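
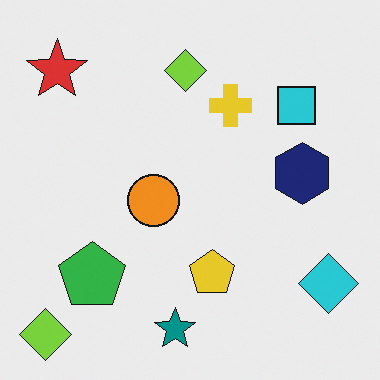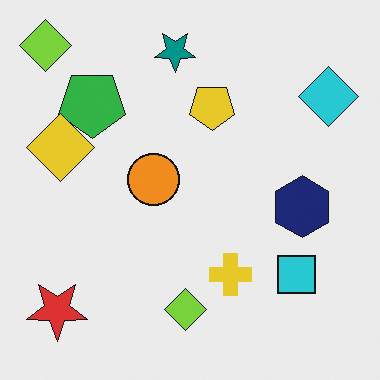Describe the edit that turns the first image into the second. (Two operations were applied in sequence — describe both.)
The image was flipped vertically (top ↔ bottom), then overlaid with an additional yellow diamond.

The teal star is in the bottom of the first image and the top of the second — shapes on opposite sides of the horizontal midline have swapped in a mirror flip. A yellow diamond appears in the second image that is absent from the first.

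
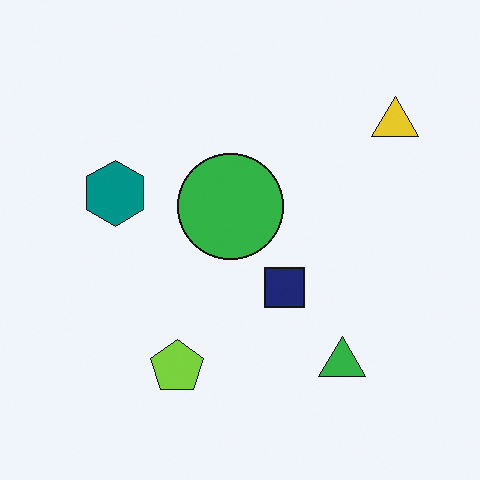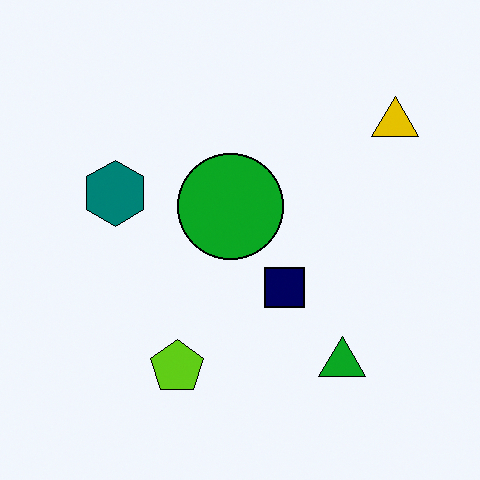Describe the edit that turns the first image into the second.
The second image is the first given slightly increased contrast.

Tones are pushed away from mid-grey across the whole image — a global contrast change.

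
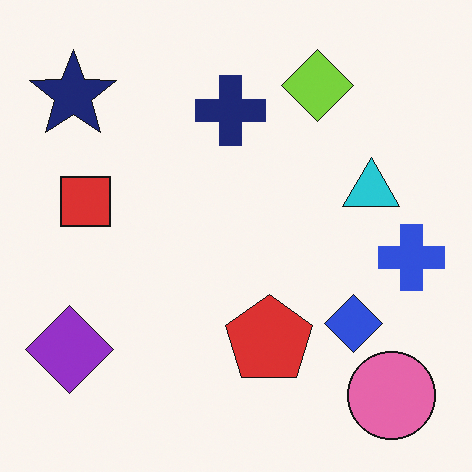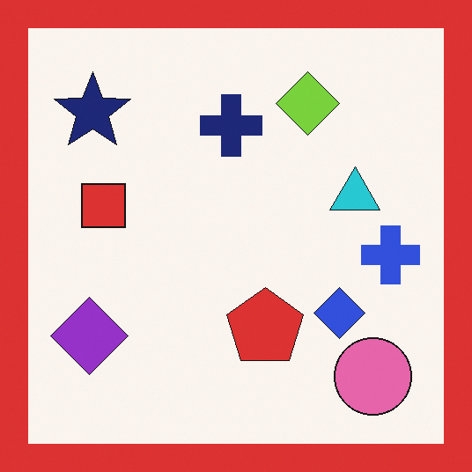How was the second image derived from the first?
The transformation is: framed with a red border.

A solid red frame runs around the edge of the second image, with the content slightly shrunk inside it.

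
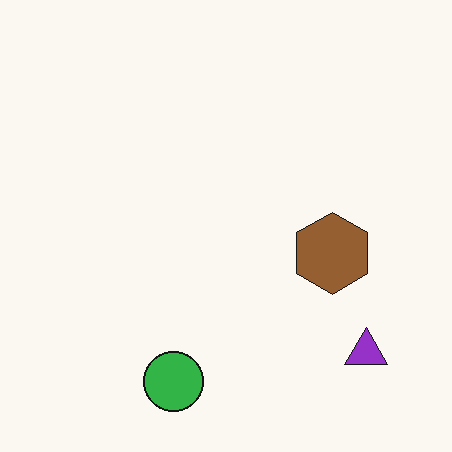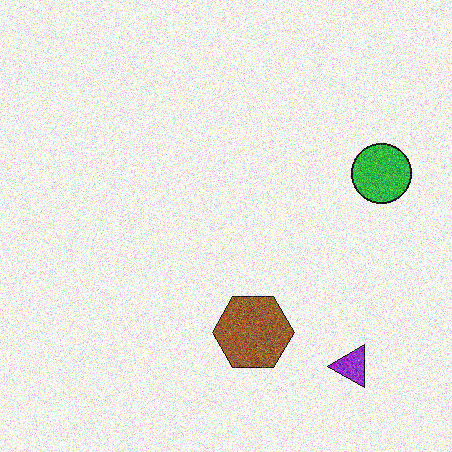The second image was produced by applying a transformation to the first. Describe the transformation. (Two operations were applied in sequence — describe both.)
The image was transposed (reflected across the top-left ↔ bottom-right diagonal), then degraded with a thick layer of grain.

Shapes have swapped their row and column positions — what was in the top-right is now in the bottom-left — a diagonal reflection. Random speckle covers the whole image, including the flat background.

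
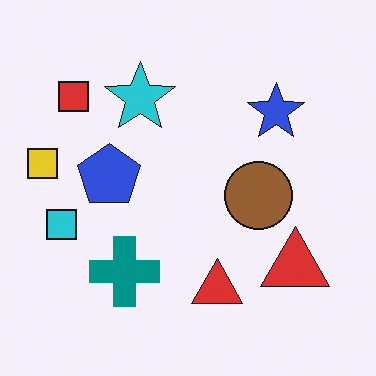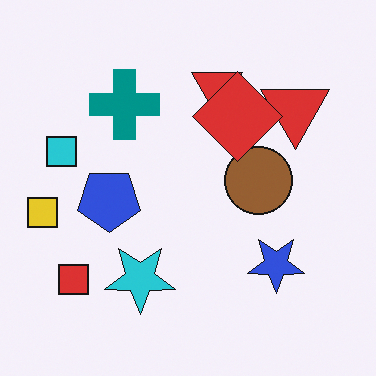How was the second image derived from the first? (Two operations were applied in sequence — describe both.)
It was flipped vertically (top ↔ bottom), then overlaid with an additional red diamond.

The red square is in the top-left of the first image and the bottom-left of the second — shapes on opposite sides of the horizontal midline have swapped in a mirror flip. A red diamond appears in the second image that is absent from the first.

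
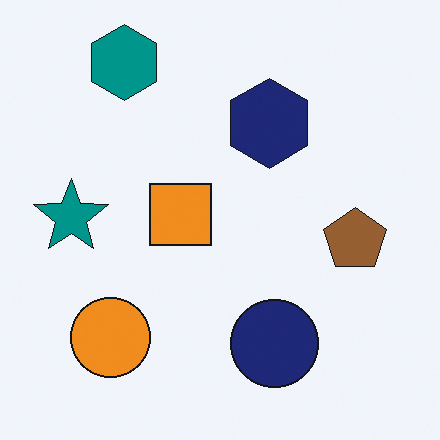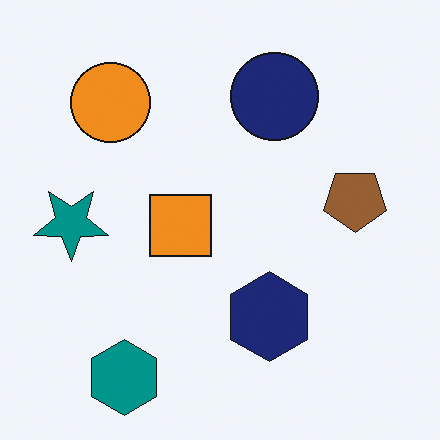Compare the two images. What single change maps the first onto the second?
This is the original image flipped vertically (top ↔ bottom).

The teal hexagon is in the top-left of the first image and the bottom-left of the second — shapes on opposite sides of the horizontal midline have swapped in a mirror flip.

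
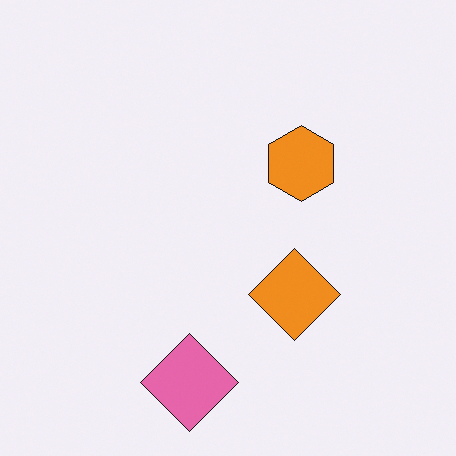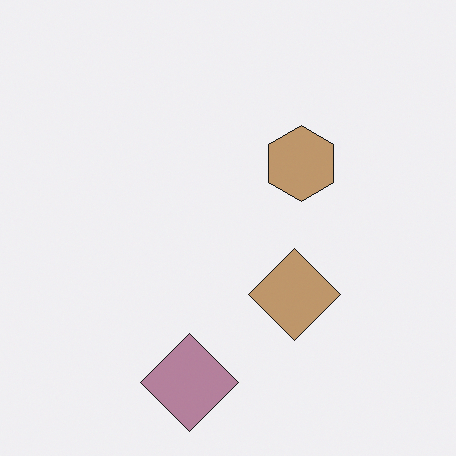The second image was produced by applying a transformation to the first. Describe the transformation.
It was heavily desaturated.

All colors are more muted and greyish — a global saturation change.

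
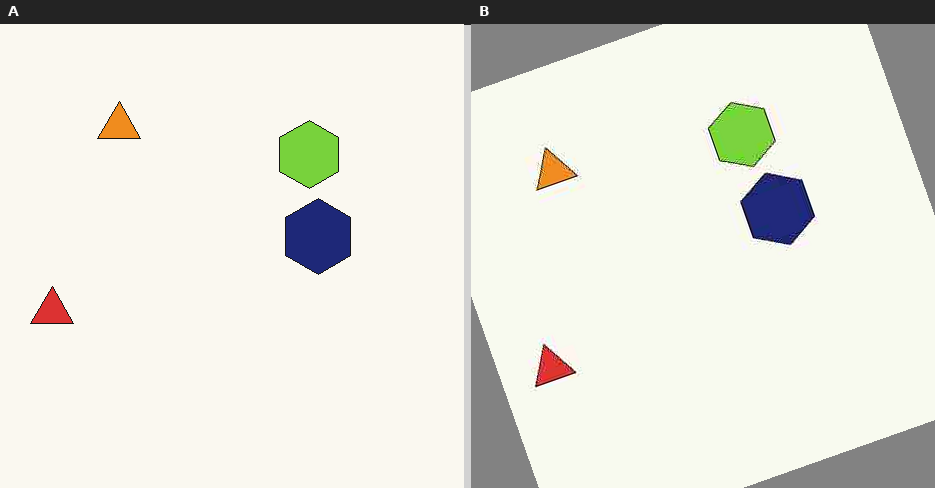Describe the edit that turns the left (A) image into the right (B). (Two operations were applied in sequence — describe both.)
The image was degraded with heavy JPEG compression, then rotated counter-clockwise by a clearly visible amount.

Blocky 8×8 compression artifacts appear around shape edges and the flat background shows ringing — characteristic JPEG degradation. Every shape is tilted by the same angle and the image corners show triangular fill wedges — a whole-image rotation by a non-right angle.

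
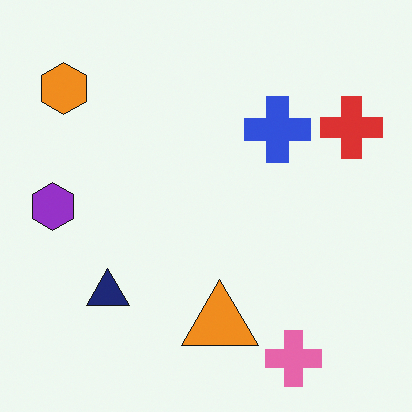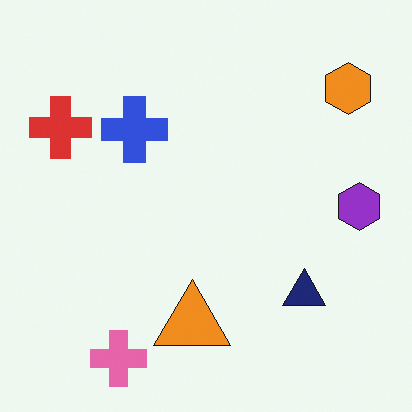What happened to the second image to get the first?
This is the original image flipped horizontally (left ↔ right).

The purple hexagon is in the right of the second image and the left of the first — shapes on opposite sides of the vertical midline have swapped in a mirror flip.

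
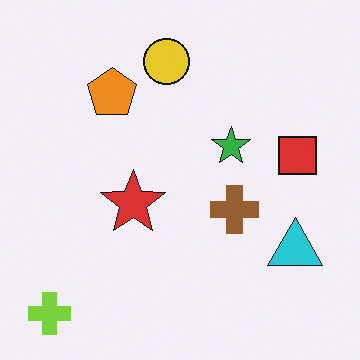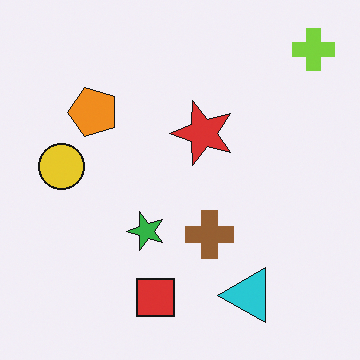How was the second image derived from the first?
This is the original image transposed (reflected across the top-left ↔ bottom-right diagonal).

Shapes have swapped their row and column positions — what was in the top-right is now in the bottom-left — a diagonal reflection.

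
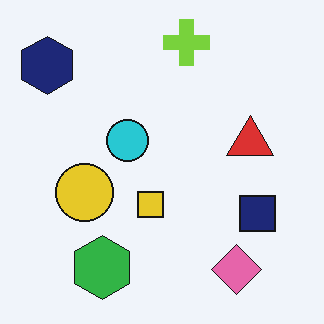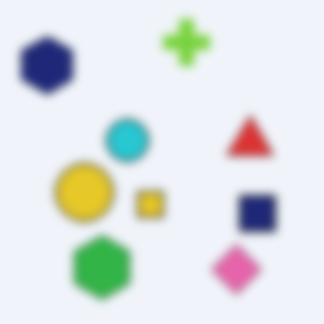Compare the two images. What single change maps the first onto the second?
The image was noticeably gaussian-blurred.

Shape edges and outlines are uniformly softened across the whole image.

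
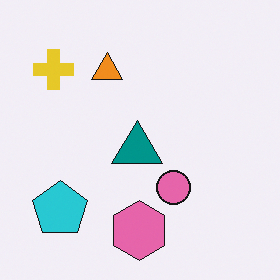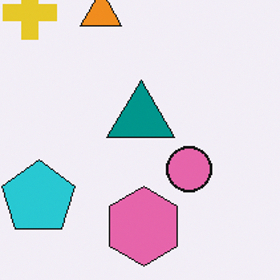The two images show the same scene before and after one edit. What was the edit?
This is the original image cropped slightly and scaled back up.

The visible shapes are larger and the field of view is narrower; shapes near the original edges may be partly or wholly outside the frame — a crop-and-rescale.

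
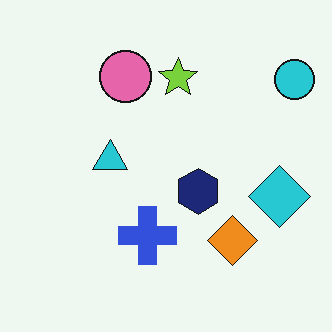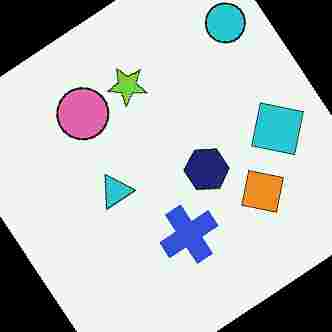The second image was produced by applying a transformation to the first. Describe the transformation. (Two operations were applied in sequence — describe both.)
It was rotated counter-clockwise by a large amount — several tens of degrees, then heavily JPEG-compressed with obvious blocking artifacts.

Every shape is tilted by the same angle and the image corners show triangular fill wedges — a whole-image rotation by a non-right angle. Blocky 8×8 compression artifacts appear around shape edges and the flat background shows ringing — characteristic JPEG degradation.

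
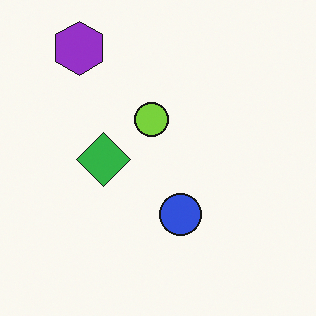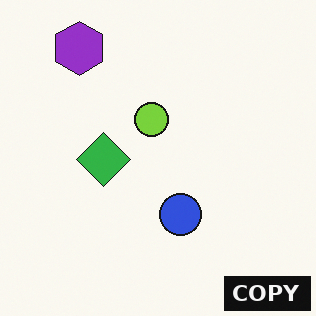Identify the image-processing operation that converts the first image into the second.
The transformation is: watermarked with the text "COPY" in the lower-right corner.

A dark label reading "COPY" appears in the lower-right corner.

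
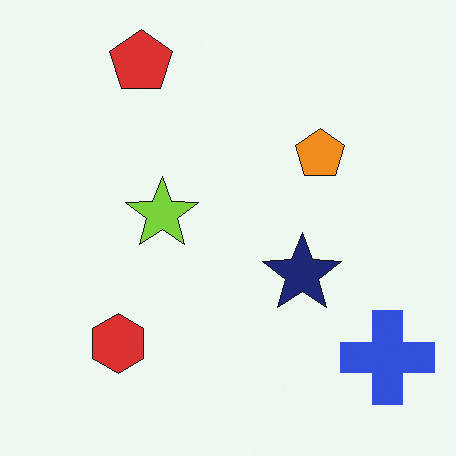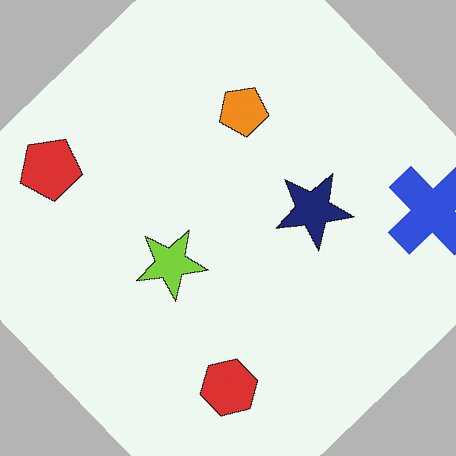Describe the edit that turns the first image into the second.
The second image is the first rotated counter-clockwise by a large amount — several tens of degrees.

Every shape is tilted by the same angle and the image corners show triangular fill wedges — a whole-image rotation by a non-right angle.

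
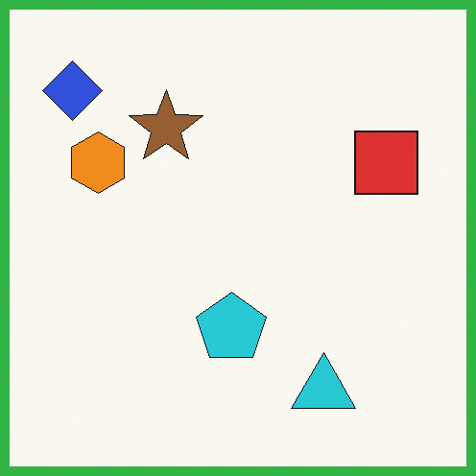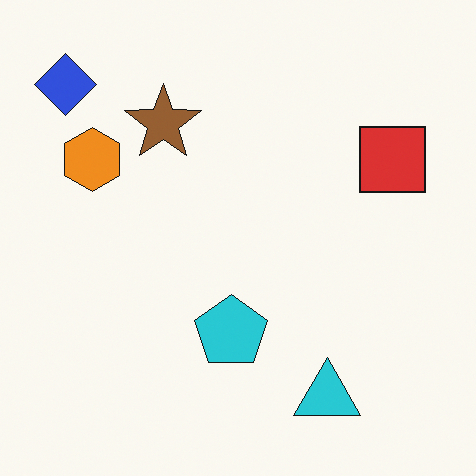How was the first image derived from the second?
The transformation is: framed with a green border.

A solid green frame runs around the edge of the first image, with the content slightly shrunk inside it.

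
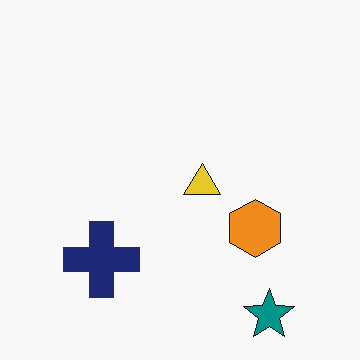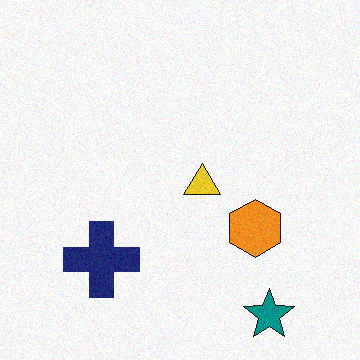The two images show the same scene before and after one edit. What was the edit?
This is the original image degraded with a light layer of grain.

Random speckle covers the whole image, including the flat background.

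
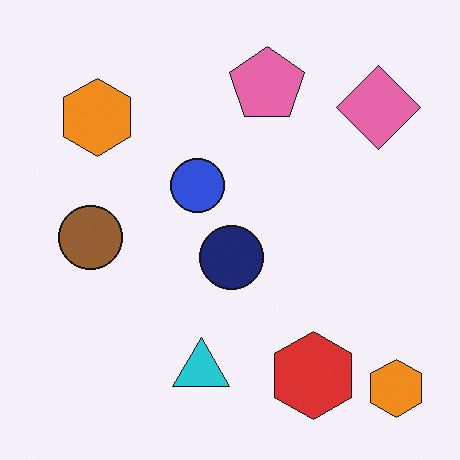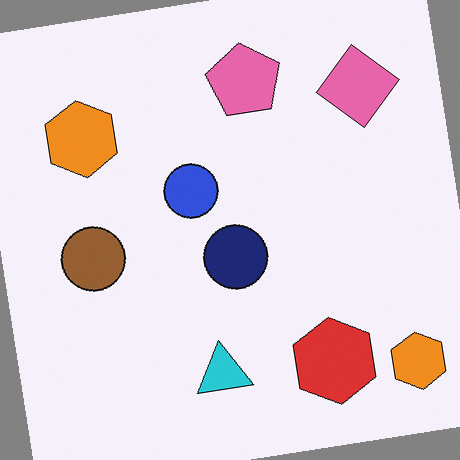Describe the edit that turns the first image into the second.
It was rotated counter-clockwise by a few degrees.

Every shape is tilted by the same angle and the image corners show triangular fill wedges — a whole-image rotation by a non-right angle.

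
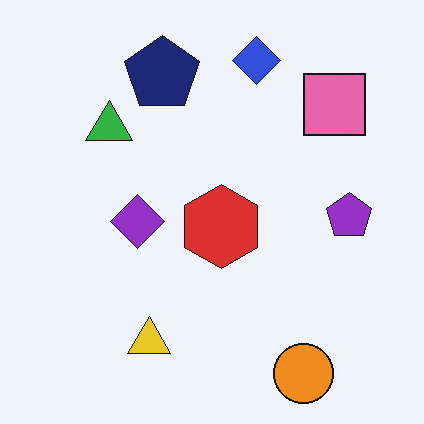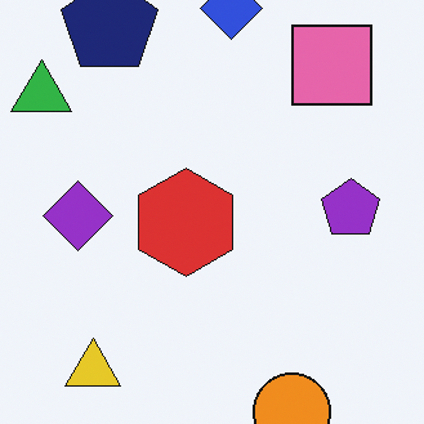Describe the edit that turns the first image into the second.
The second image is the first cropped to a modestly smaller region and rescaled.

The visible shapes are larger and the field of view is narrower; shapes near the original edges may be partly or wholly outside the frame — a crop-and-rescale.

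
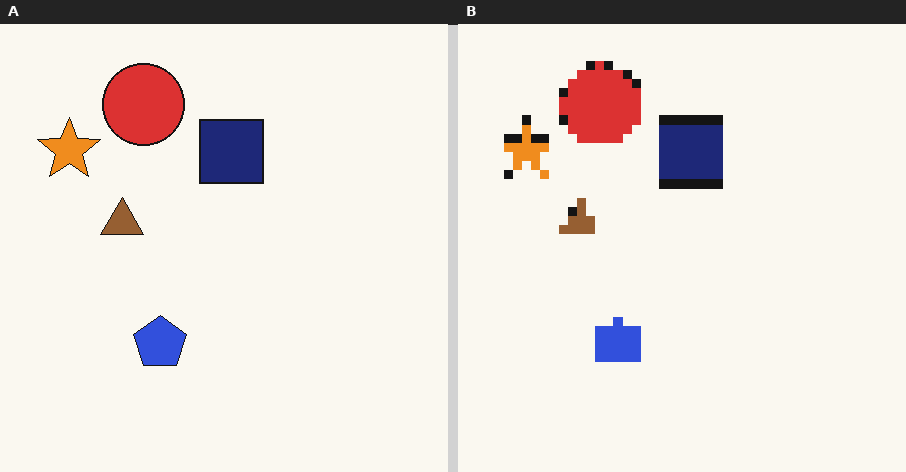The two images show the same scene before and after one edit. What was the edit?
The right (B) image is the left (A) coarsely pixelated.

Shapes are reduced to large square blocks; fine edges and outlines are lost — a downscale-then-upscale (mosaic) effect.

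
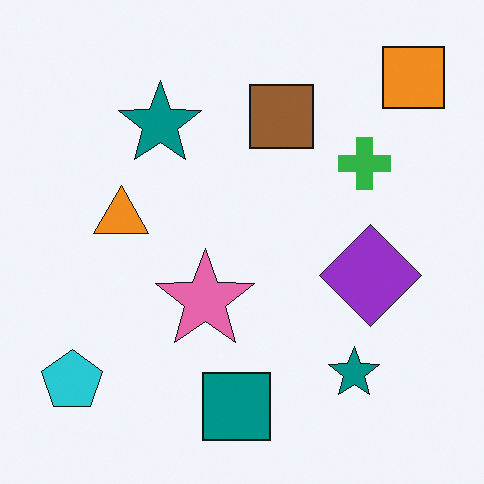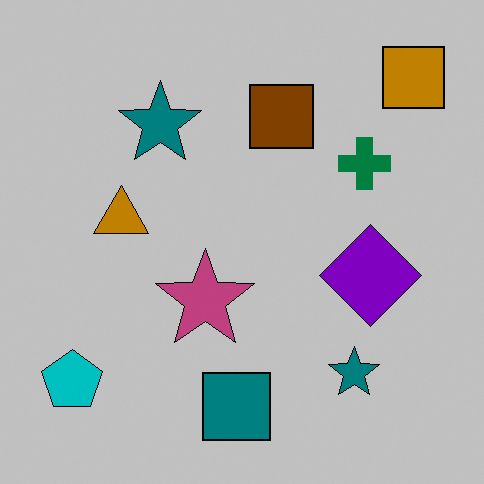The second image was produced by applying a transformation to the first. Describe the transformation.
The transformation is: aggressively posterized.

Each flat color has snapped to a coarser quantized level — most visibly, the near-white background has dropped to a flat grey.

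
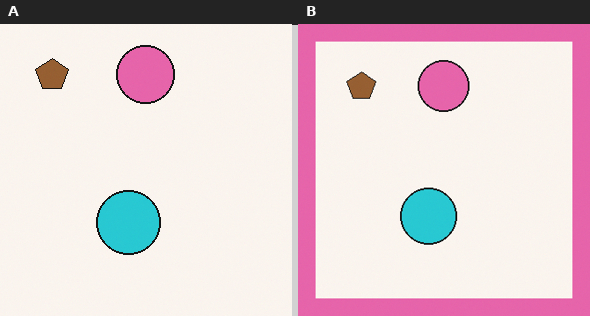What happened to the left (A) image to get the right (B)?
Framed with a pink border.

A solid pink frame runs around the edge of the right (B) image, with the content slightly shrunk inside it.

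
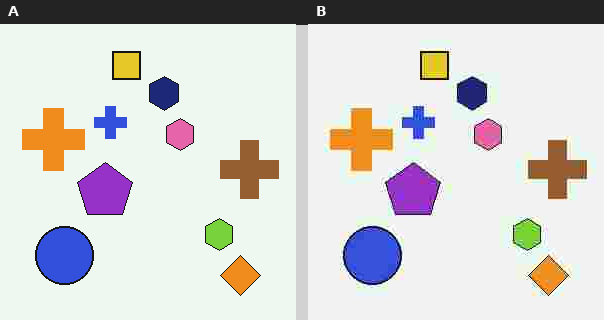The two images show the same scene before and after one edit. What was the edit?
The right (B) image is the left (A) heavily JPEG-compressed with obvious blocking artifacts.

Blocky 8×8 compression artifacts appear around shape edges and the flat background shows ringing — characteristic JPEG degradation.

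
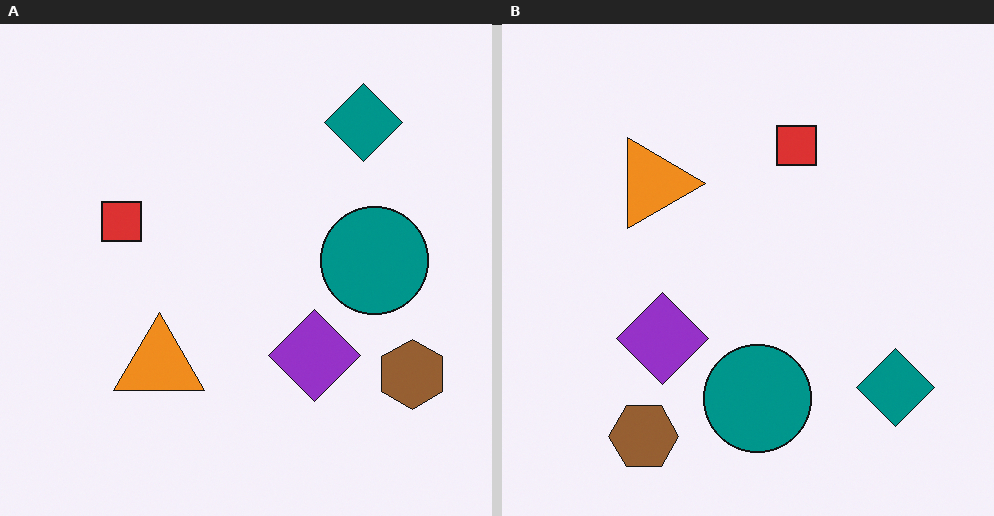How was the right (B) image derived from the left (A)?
It was rotated 90° clockwise.

The brown hexagon sits in the bottom-right of the left (A) image and the bottom-left of the right (B) — consistent with a whole-image 90° clockwise rotation.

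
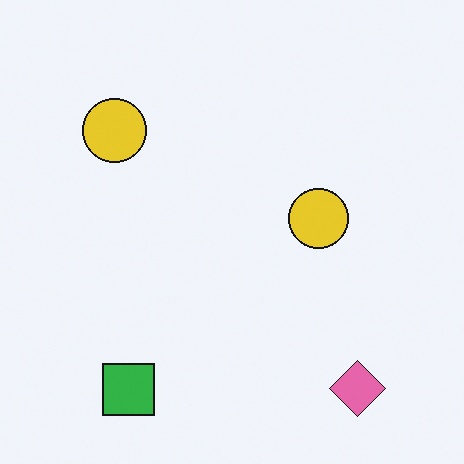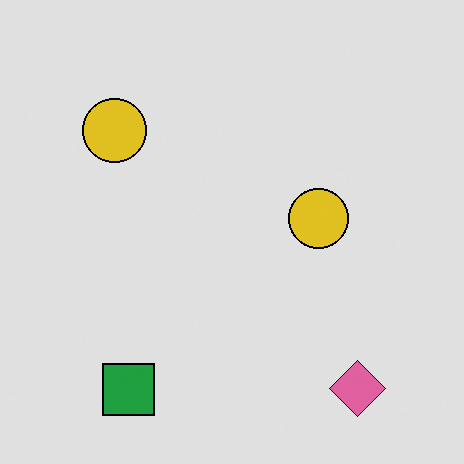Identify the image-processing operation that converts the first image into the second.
Posterized to a reduced palette.

Each flat color has snapped to a coarser quantized level — most visibly, the near-white background has dropped to a flat grey.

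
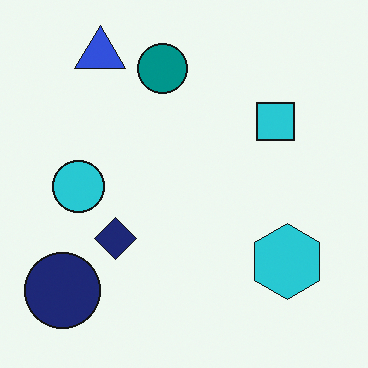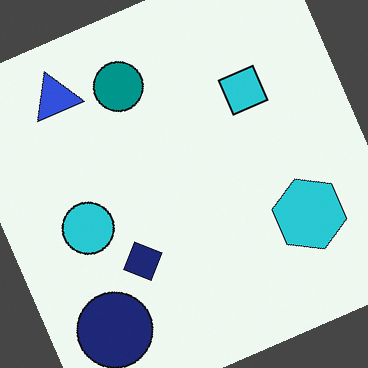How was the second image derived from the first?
It was rotated counter-clockwise by a clearly visible amount.

Every shape is tilted by the same angle and the image corners show triangular fill wedges — a whole-image rotation by a non-right angle.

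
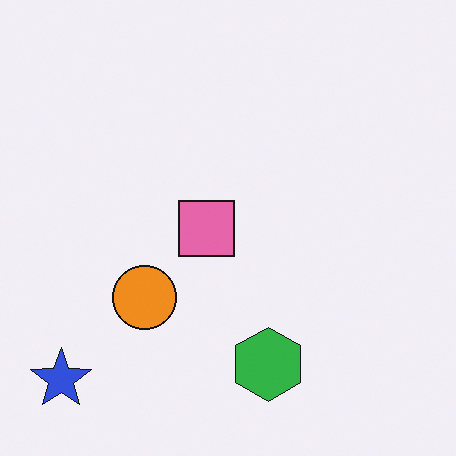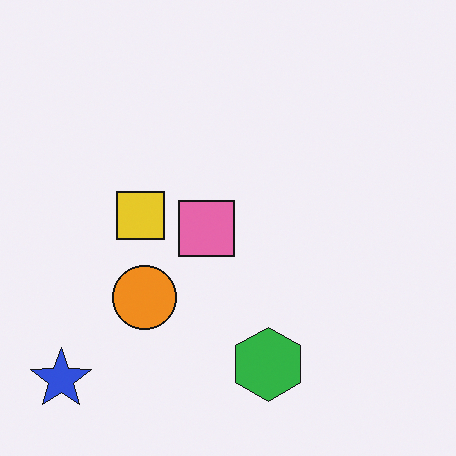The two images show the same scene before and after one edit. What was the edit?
Overlaid with an additional yellow square.

A yellow square appears in the second image that is absent from the first.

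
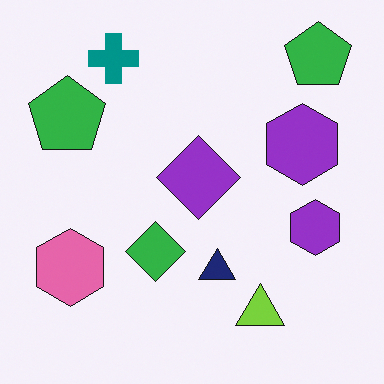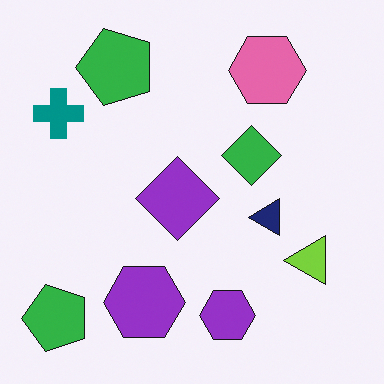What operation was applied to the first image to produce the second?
Transposed (reflected across the top-left ↔ bottom-right diagonal).

Shapes have swapped their row and column positions — what was in the top-right is now in the bottom-left — a diagonal reflection.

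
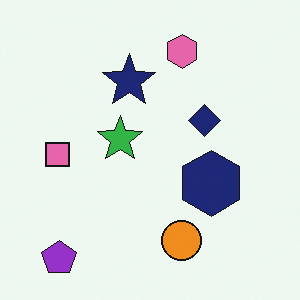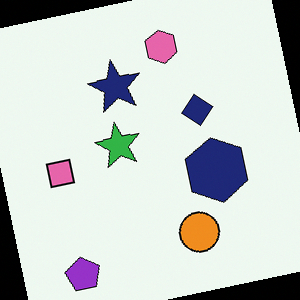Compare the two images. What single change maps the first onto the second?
It was rotated counter-clockwise by a small amount.

Every shape is tilted by the same angle and the image corners show triangular fill wedges — a whole-image rotation by a non-right angle.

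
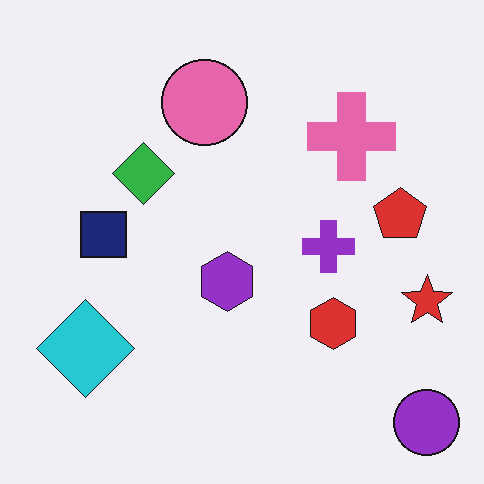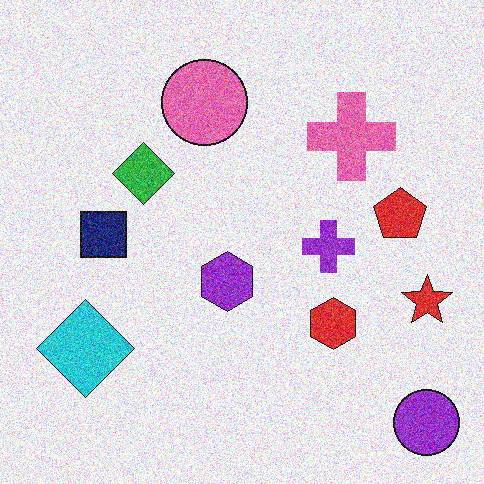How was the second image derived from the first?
The second image is the first degraded with a thick layer of grain.

Random speckle covers the whole image, including the flat background.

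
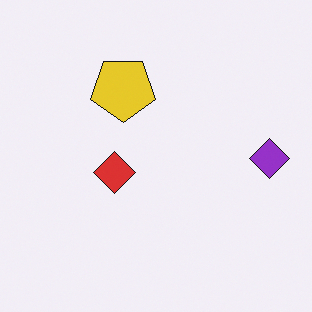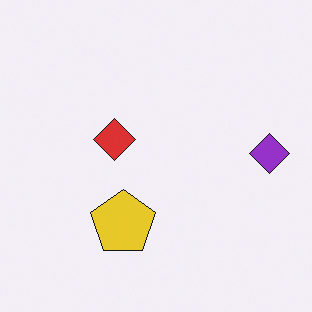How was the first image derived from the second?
The first image is the second flipped vertically (top ↔ bottom).

The yellow pentagon is in the bottom of the second image and the top of the first — shapes on opposite sides of the horizontal midline have swapped in a mirror flip.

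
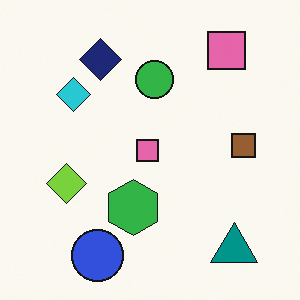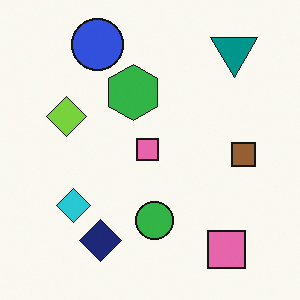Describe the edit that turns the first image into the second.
Flipped vertically (top ↔ bottom).

The blue circle is in the bottom-left of the first image and the top-left of the second — shapes on opposite sides of the horizontal midline have swapped in a mirror flip.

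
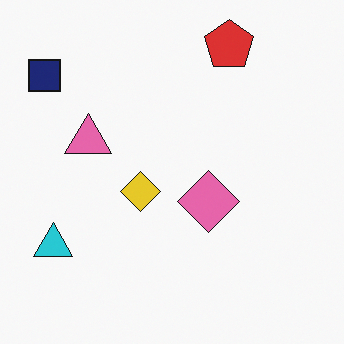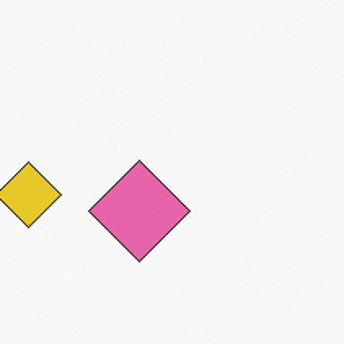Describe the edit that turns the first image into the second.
The transformation is: cropped tightly and scaled back up.

The visible shapes are larger and the field of view is narrower; shapes near the original edges may be partly or wholly outside the frame — a crop-and-rescale.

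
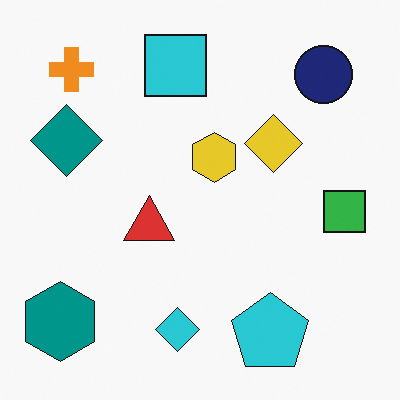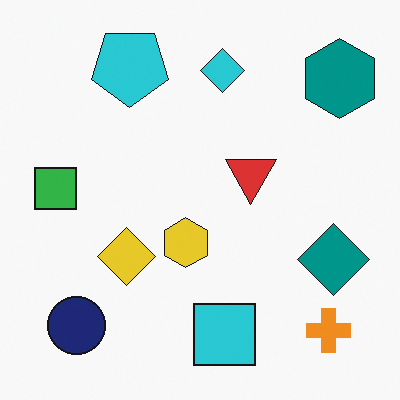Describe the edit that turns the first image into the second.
The image was rotated 180°.

The teal hexagon sits in the bottom-left of the first image and the top-right of the second — consistent with a whole-image 180° rotation.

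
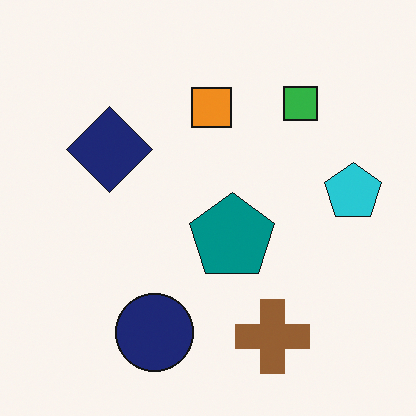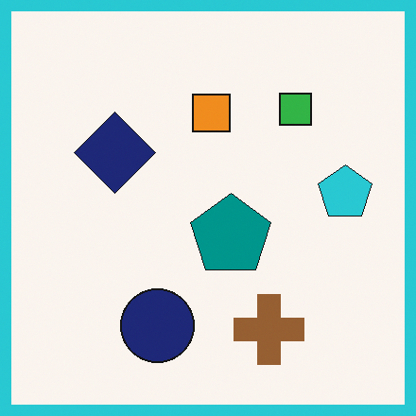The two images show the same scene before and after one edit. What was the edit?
The image was framed with a cyan border.

A solid cyan frame runs around the edge of the second image, with the content slightly shrunk inside it.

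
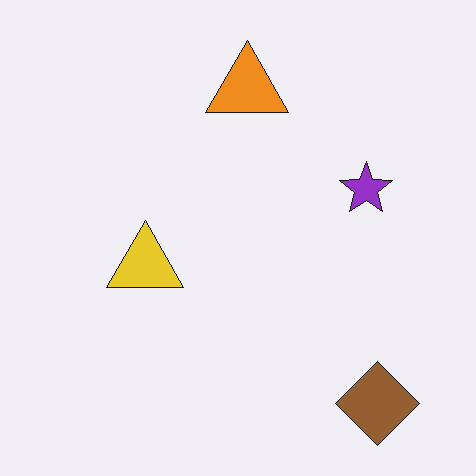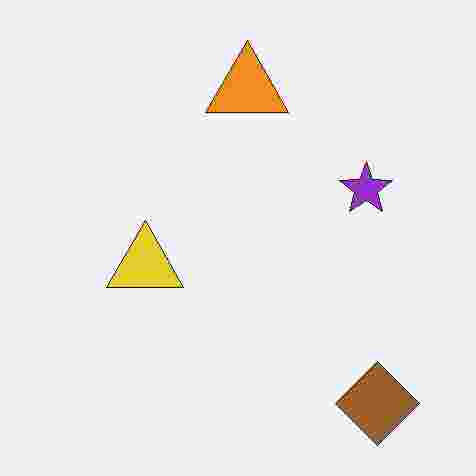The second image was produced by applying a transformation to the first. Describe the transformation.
The second image is the first degraded with heavy JPEG compression.

Blocky 8×8 compression artifacts appear around shape edges and the flat background shows ringing — characteristic JPEG degradation.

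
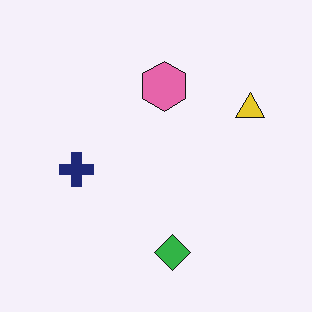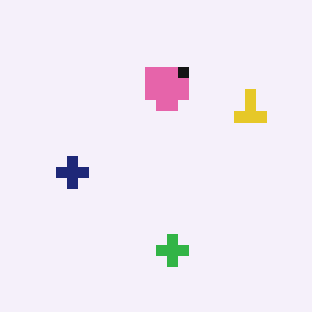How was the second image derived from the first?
The transformation is: heavily pixelated into large blocks.

Shapes are reduced to large square blocks; fine edges and outlines are lost — a downscale-then-upscale (mosaic) effect.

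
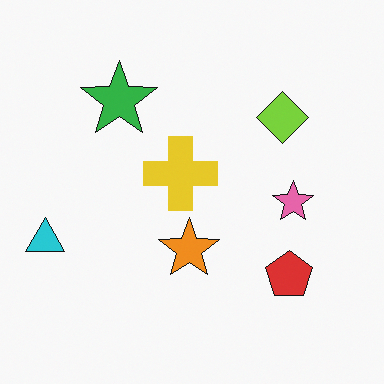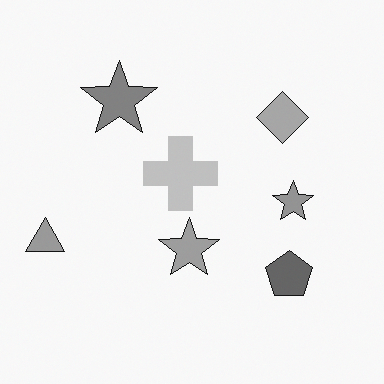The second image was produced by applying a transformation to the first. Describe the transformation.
The transformation is: converted to grayscale.

All color is removed — every shape is now a shade of grey.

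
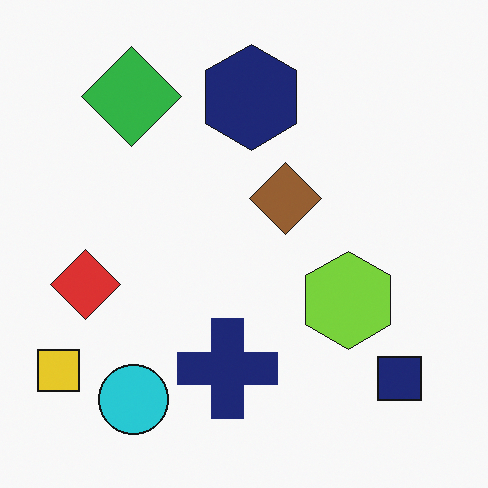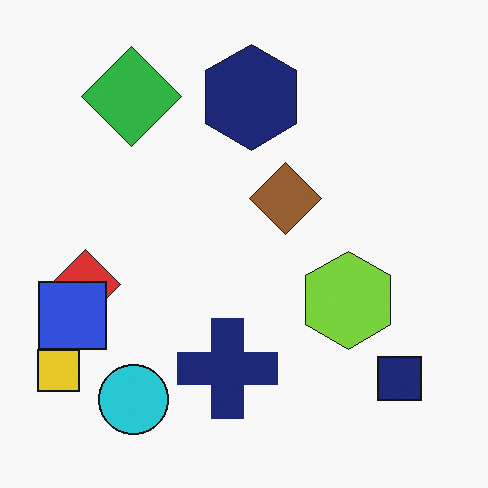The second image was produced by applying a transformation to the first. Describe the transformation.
This is the original image overlaid with an additional blue square.

A blue square appears in the second image that is absent from the first.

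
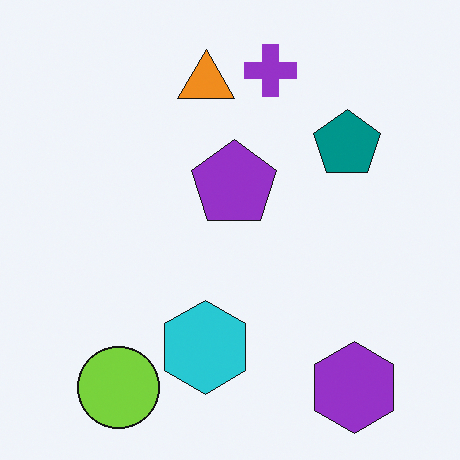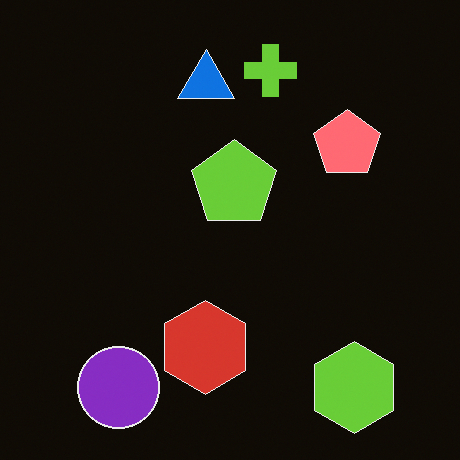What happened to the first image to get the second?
It was color-inverted (negative).

The light background has become dark and every shape's color is its complement — a photographic negative.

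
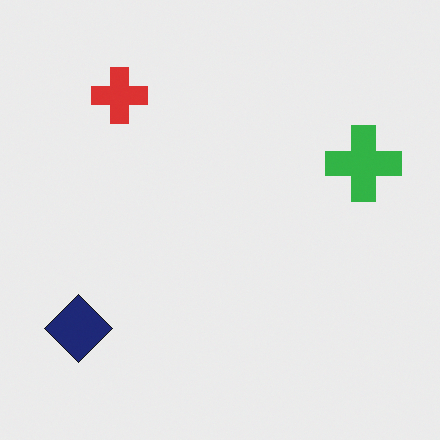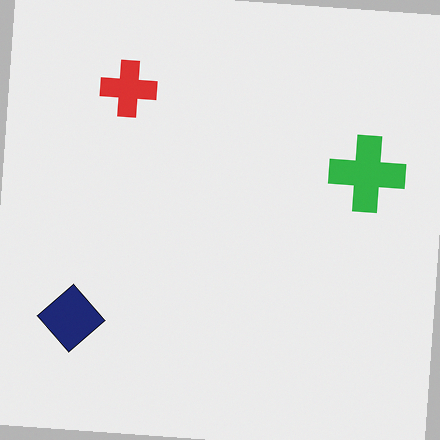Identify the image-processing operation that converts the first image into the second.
Rotated clockwise by a small amount.

Every shape is tilted by the same angle and the image corners show triangular fill wedges — a whole-image rotation by a non-right angle.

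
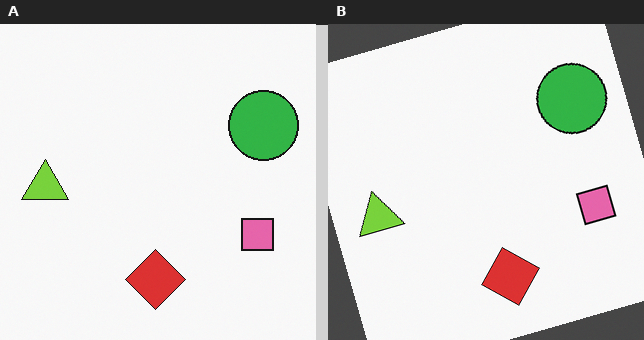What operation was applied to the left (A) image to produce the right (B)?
This is the original image rotated counter-clockwise by a clearly visible amount.

Every shape is tilted by the same angle and the image corners show triangular fill wedges — a whole-image rotation by a non-right angle.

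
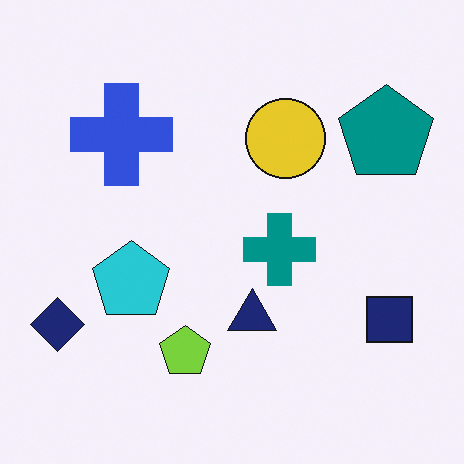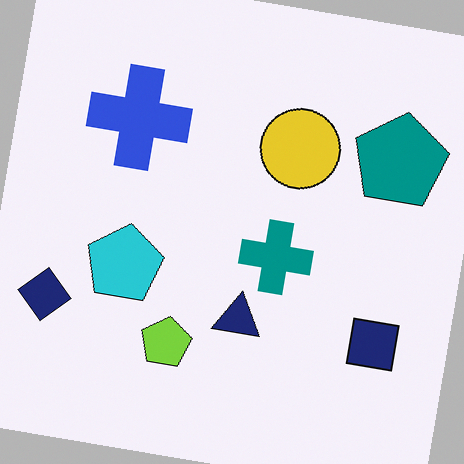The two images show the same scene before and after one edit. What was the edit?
The second image is the first rotated clockwise by a few degrees.

Every shape is tilted by the same angle and the image corners show triangular fill wedges — a whole-image rotation by a non-right angle.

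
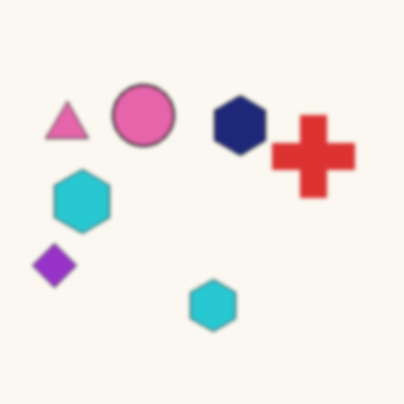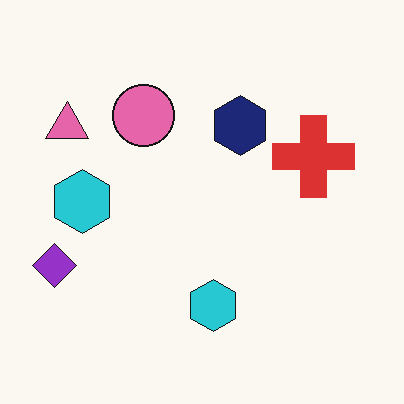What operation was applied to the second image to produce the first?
The transformation is: slightly softened.

Shape edges and outlines are uniformly softened across the whole image.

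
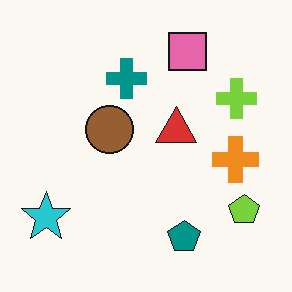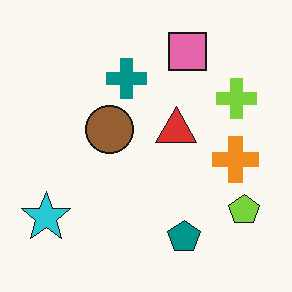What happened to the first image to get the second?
The transformation is: JPEG-compressed with visible artifacts.

Blocky 8×8 compression artifacts appear around shape edges and the flat background shows ringing — characteristic JPEG degradation.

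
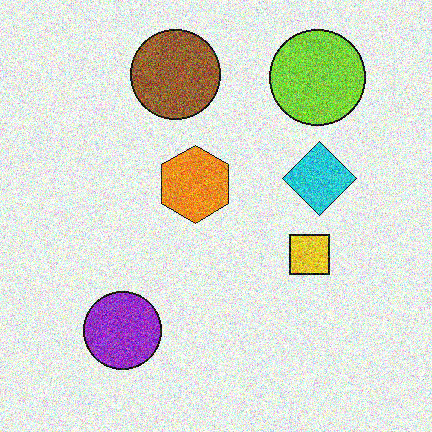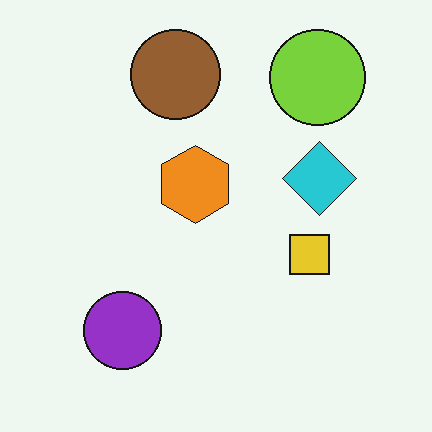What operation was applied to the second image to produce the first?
This is the original image degraded with a thick layer of grain.

Random speckle covers the whole image, including the flat background.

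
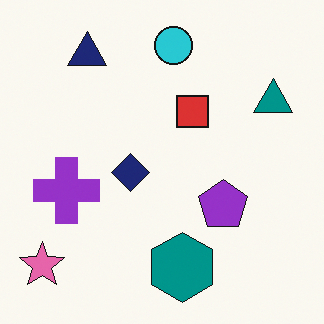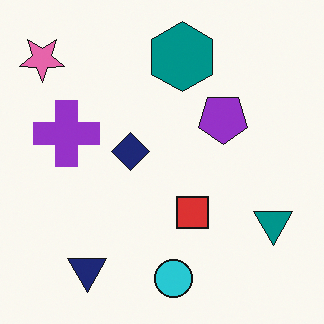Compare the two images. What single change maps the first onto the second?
Flipped vertically (top ↔ bottom).

The cyan circle is in the top of the first image and the bottom of the second — shapes on opposite sides of the horizontal midline have swapped in a mirror flip.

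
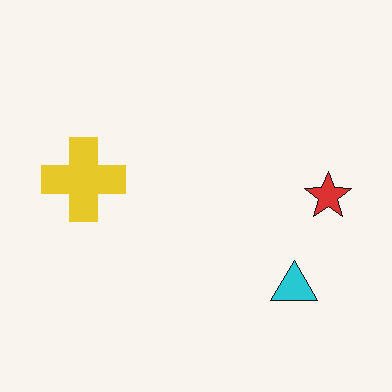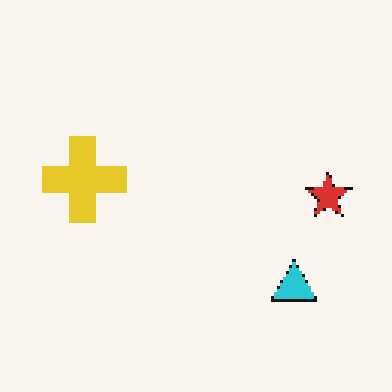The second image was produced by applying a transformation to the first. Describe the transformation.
This is the original image mildly pixelated.

Shapes are reduced to large square blocks; fine edges and outlines are lost — a downscale-then-upscale (mosaic) effect.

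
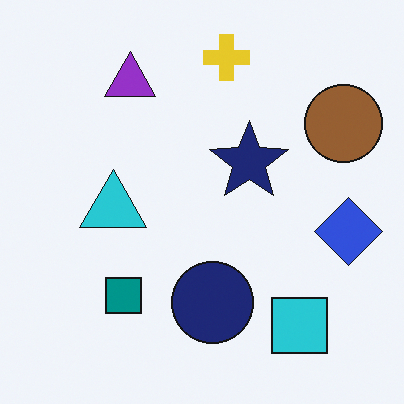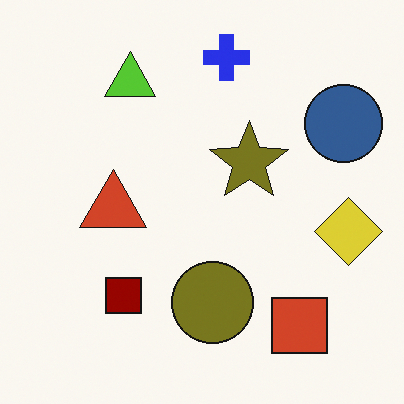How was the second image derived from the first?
The transformation is: hue-shifted by a large amount.

Every shape's color has rotated by the same amount around the hue wheel — a uniform hue shift.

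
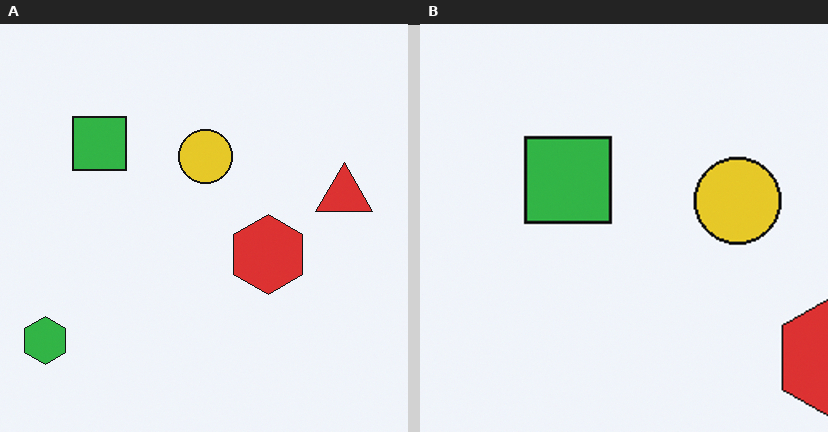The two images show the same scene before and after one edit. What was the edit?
The transformation is: cropped slightly and scaled back up.

The visible shapes are larger and the field of view is narrower; shapes near the original edges may be partly or wholly outside the frame — a crop-and-rescale.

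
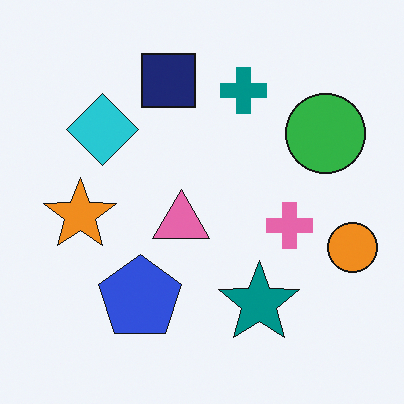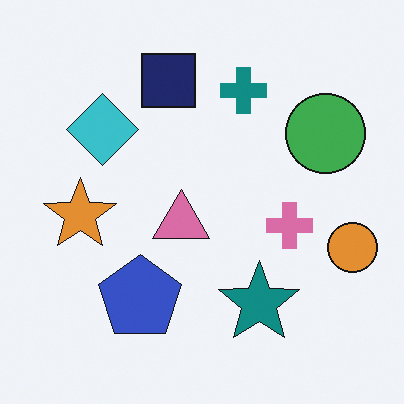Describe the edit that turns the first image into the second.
This is the original image slightly desaturated.

All colors are more muted and greyish — a global saturation change.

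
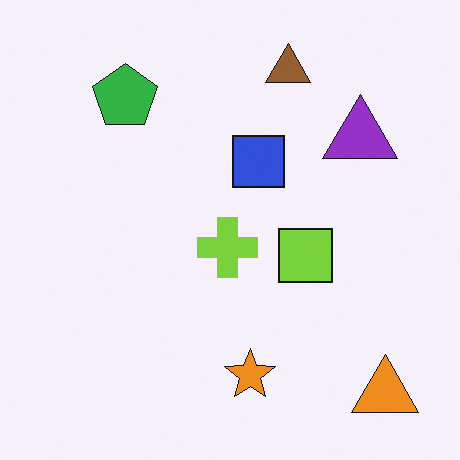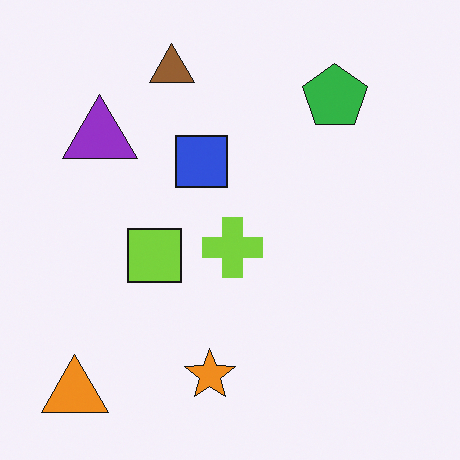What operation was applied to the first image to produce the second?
The image was flipped horizontally (left ↔ right).

The orange triangle is in the bottom-right of the first image and the bottom-left of the second — shapes on opposite sides of the vertical midline have swapped in a mirror flip.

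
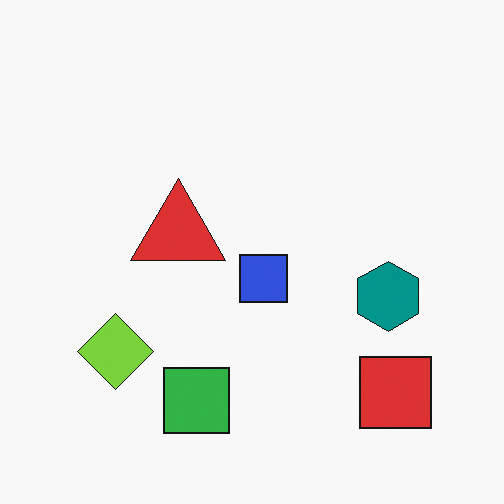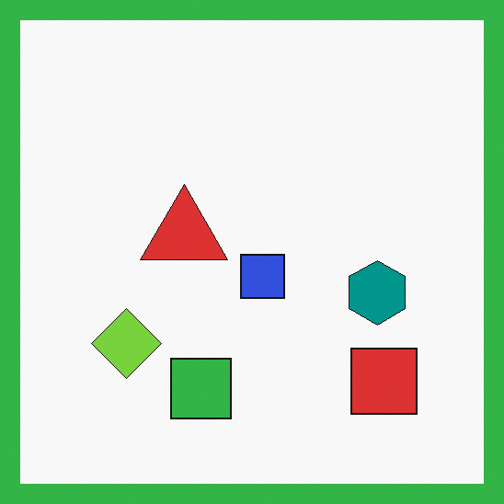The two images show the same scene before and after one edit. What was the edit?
It was framed with a green border.

A solid green frame runs around the edge of the second image, with the content slightly shrunk inside it.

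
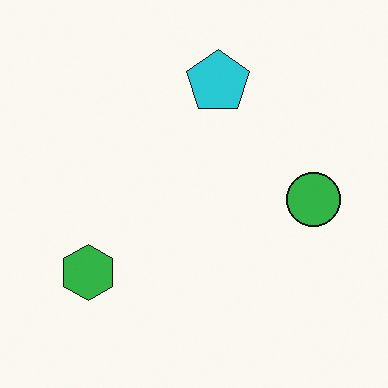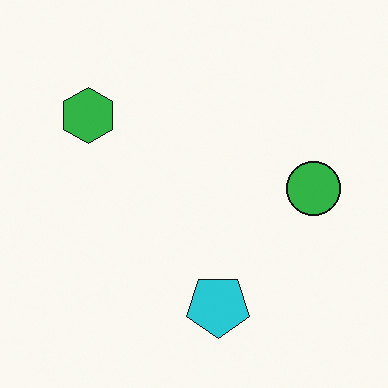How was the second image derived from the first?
Flipped vertically (top ↔ bottom).

The cyan pentagon is in the top of the first image and the bottom of the second — shapes on opposite sides of the horizontal midline have swapped in a mirror flip.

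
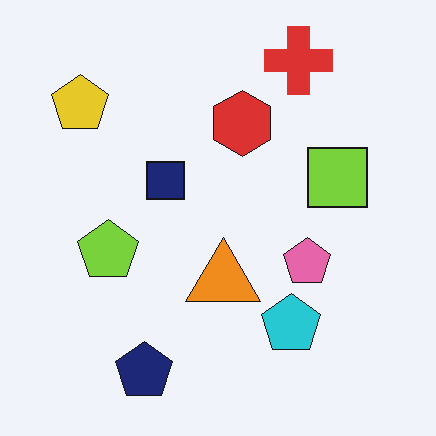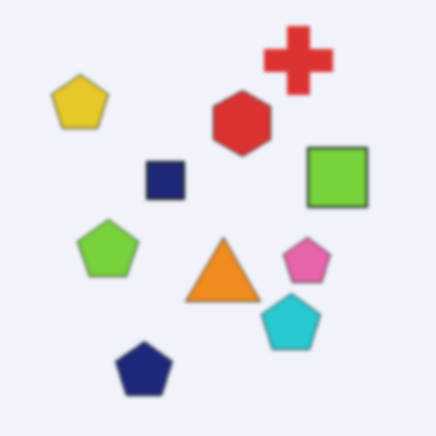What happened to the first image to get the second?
This is the original image lightly blurred.

Shape edges and outlines are uniformly softened across the whole image.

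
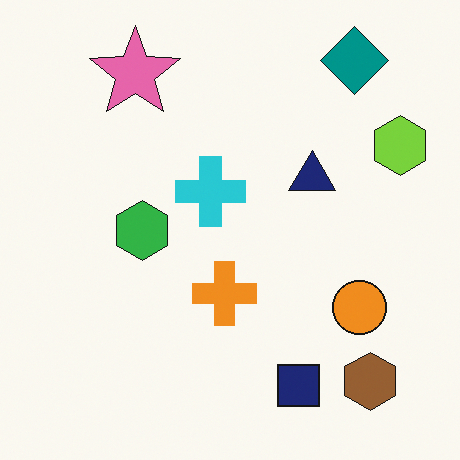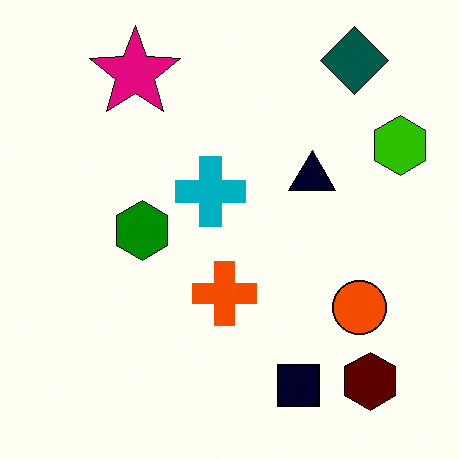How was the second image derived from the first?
The image was given much higher contrast.

Tones are pushed away from mid-grey across the whole image — a global contrast change.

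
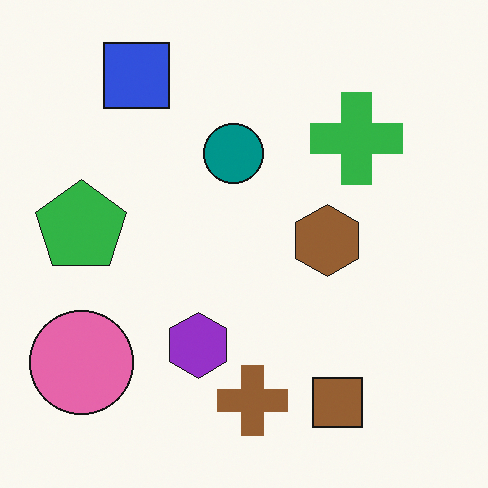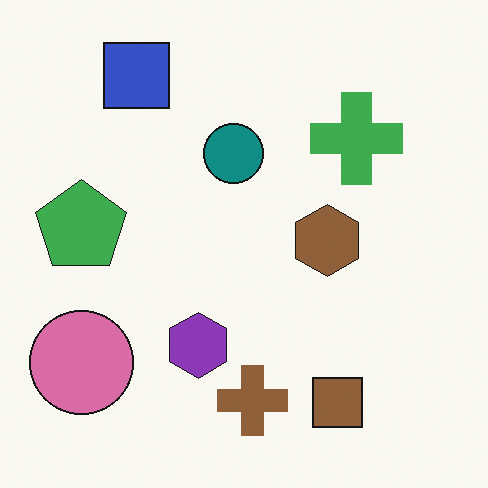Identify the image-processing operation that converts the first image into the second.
The second image is the first slightly desaturated.

All colors are more muted and greyish — a global saturation change.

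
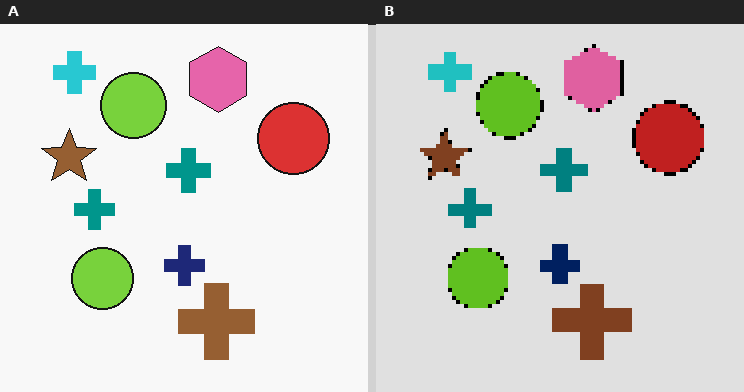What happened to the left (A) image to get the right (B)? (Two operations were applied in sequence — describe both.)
This is the original image posterized to a reduced palette, then lightly pixelated (a mild mosaic effect).

Each flat color has snapped to a coarser quantized level — most visibly, the near-white background has dropped to a flat grey. Shapes are reduced to large square blocks; fine edges and outlines are lost — a downscale-then-upscale (mosaic) effect.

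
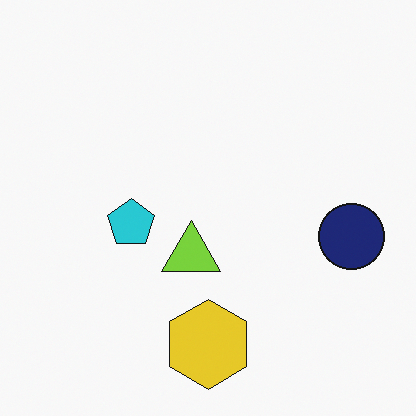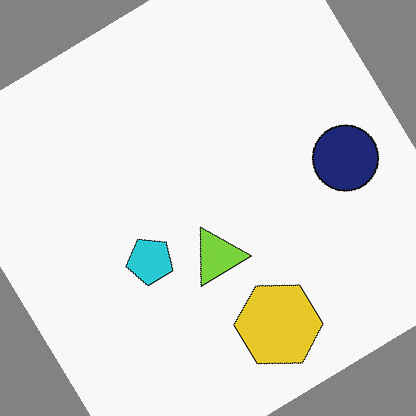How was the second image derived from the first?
The second image is the first rotated counter-clockwise by a large amount — several tens of degrees.

Every shape is tilted by the same angle and the image corners show triangular fill wedges — a whole-image rotation by a non-right angle.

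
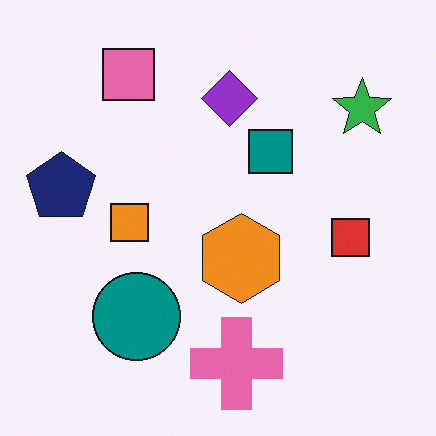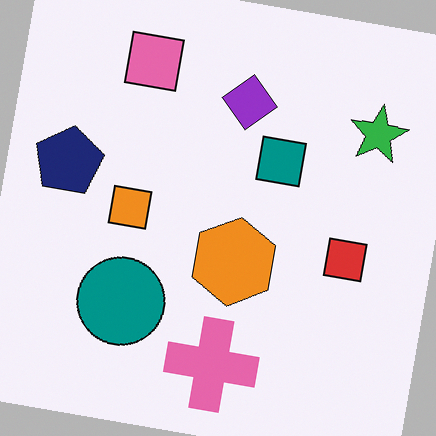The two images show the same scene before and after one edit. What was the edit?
The image was rotated clockwise by a small amount.

Every shape is tilted by the same angle and the image corners show triangular fill wedges — a whole-image rotation by a non-right angle.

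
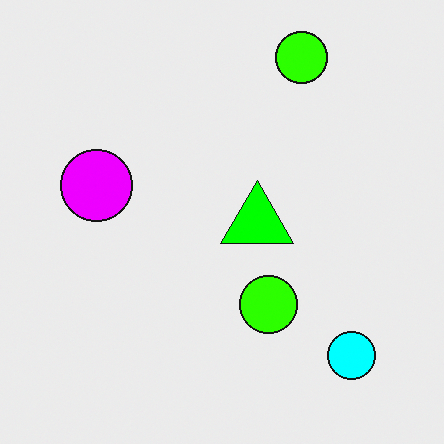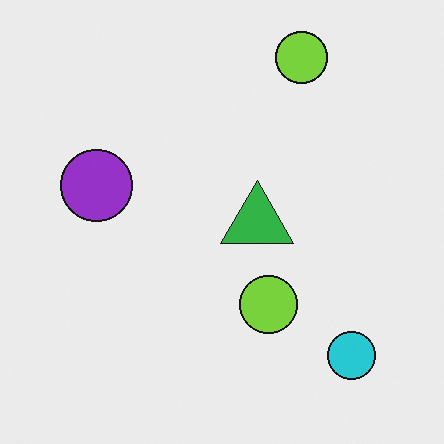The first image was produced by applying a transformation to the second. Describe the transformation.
Heavily oversaturated.

All colors are more vivid — a global saturation change.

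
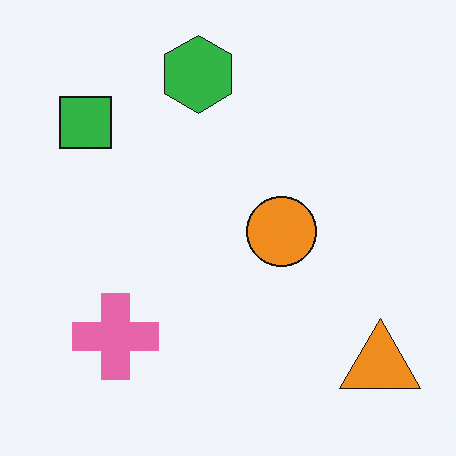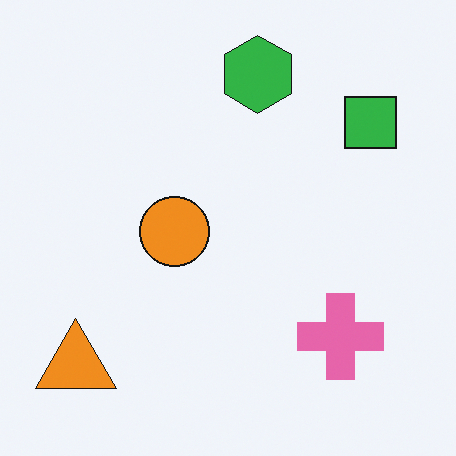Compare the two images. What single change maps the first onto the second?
Flipped horizontally (left ↔ right).

The orange triangle is in the bottom-right of the first image and the bottom-left of the second — shapes on opposite sides of the vertical midline have swapped in a mirror flip.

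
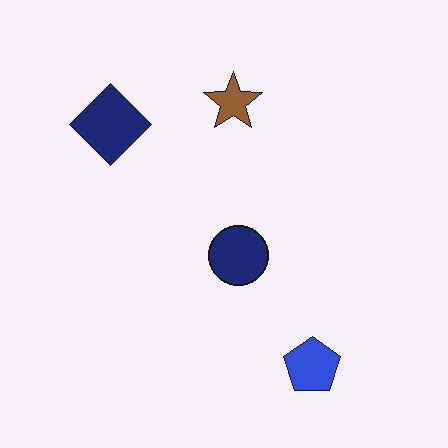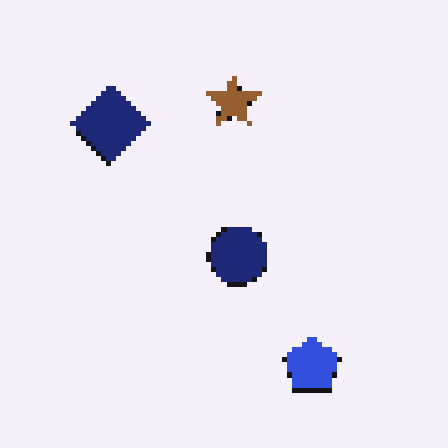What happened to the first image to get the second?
Lightly pixelated (a mild mosaic effect).

Shapes are reduced to large square blocks; fine edges and outlines are lost — a downscale-then-upscale (mosaic) effect.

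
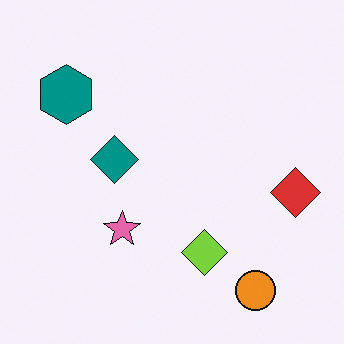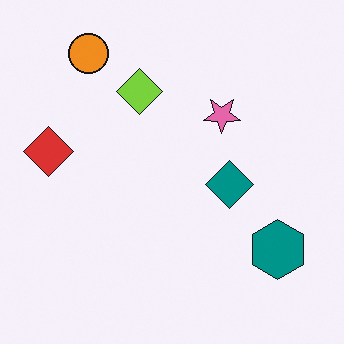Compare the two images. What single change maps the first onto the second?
Rotated 180°.

The orange circle sits in the bottom-right of the first image and the top-left of the second — consistent with a whole-image 180° rotation.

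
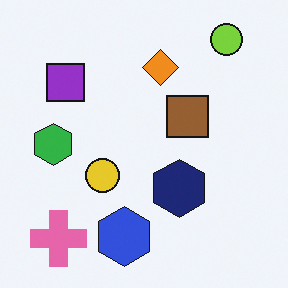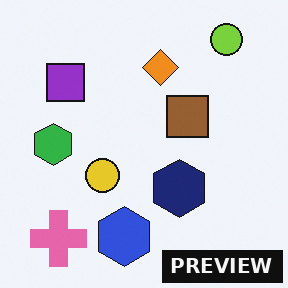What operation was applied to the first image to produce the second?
The transformation is: watermarked with the text "PREVIEW" in the lower-right corner.

A dark label reading "PREVIEW" appears in the lower-right corner.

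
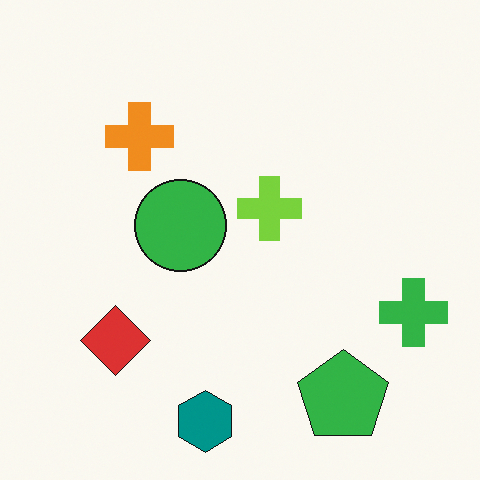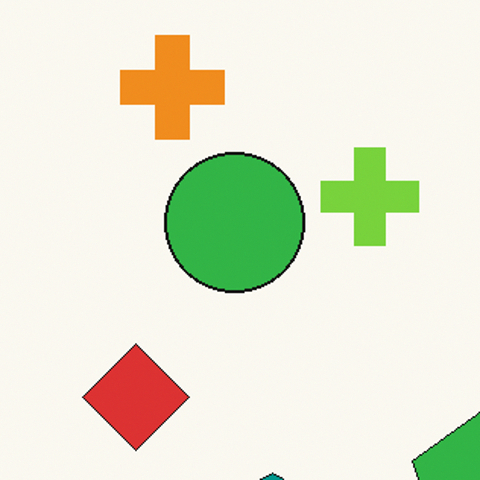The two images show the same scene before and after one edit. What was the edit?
The image was cropped slightly and scaled back up.

The visible shapes are larger and the field of view is narrower; shapes near the original edges may be partly or wholly outside the frame — a crop-and-rescale.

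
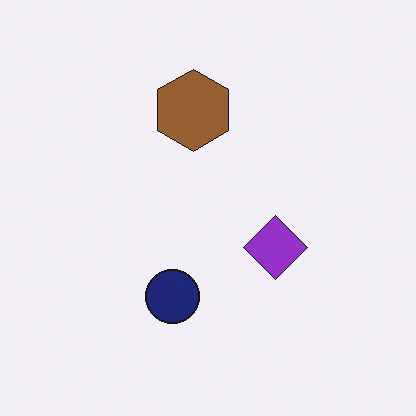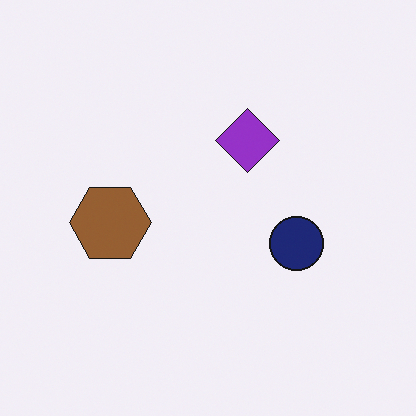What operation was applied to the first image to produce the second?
This is the original image rotated 90° counter-clockwise.

The brown hexagon sits in the top of the first image and the left of the second — consistent with a whole-image 90° counter-clockwise rotation.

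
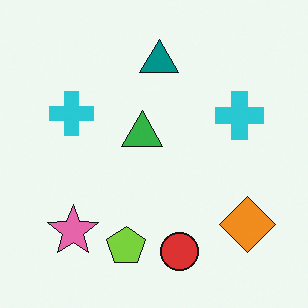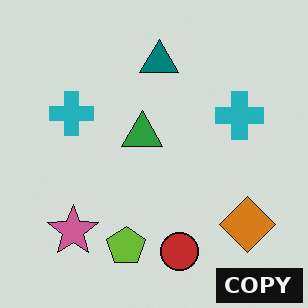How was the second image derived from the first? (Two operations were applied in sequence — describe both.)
Darkened a little, then watermarked with the text "COPY" in the lower-right corner.

Every pixel — background and shapes alike — is uniformly darkened. A dark label reading "COPY" appears in the lower-right corner.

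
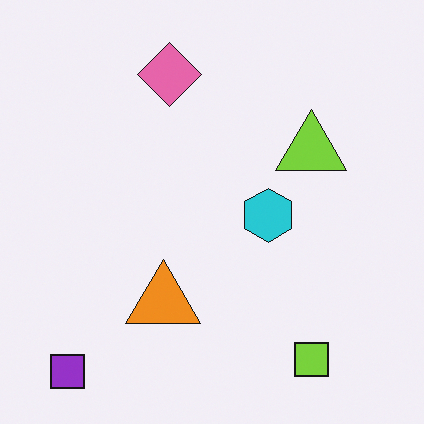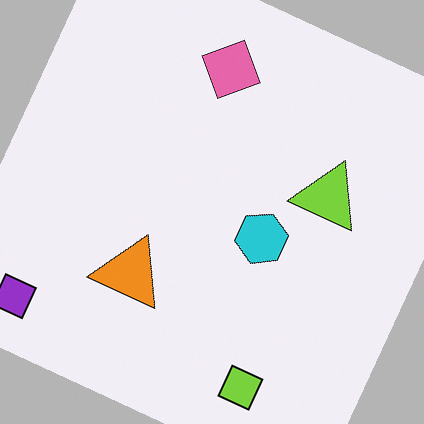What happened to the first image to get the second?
The image was rotated clockwise by a clearly visible amount.

Every shape is tilted by the same angle and the image corners show triangular fill wedges — a whole-image rotation by a non-right angle.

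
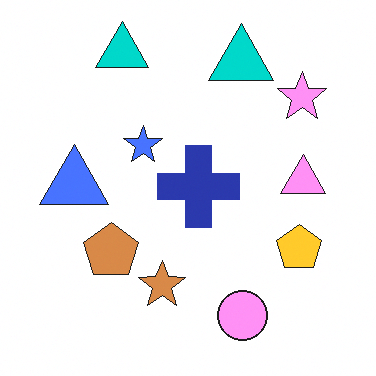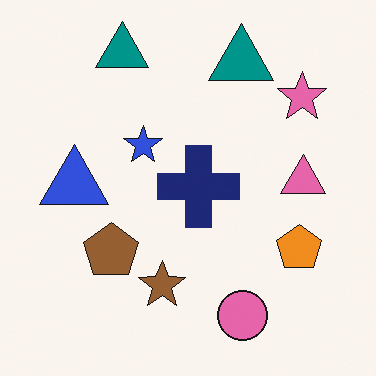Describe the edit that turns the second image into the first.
The first image is the second noticeably brightened.

Every pixel — background and shapes alike — is uniformly brightened.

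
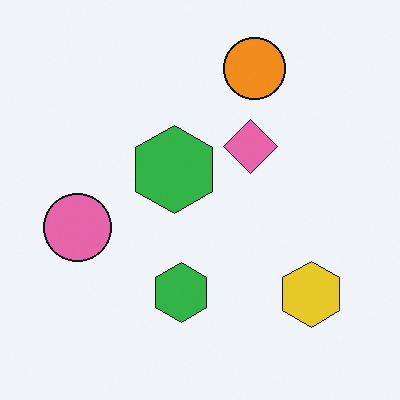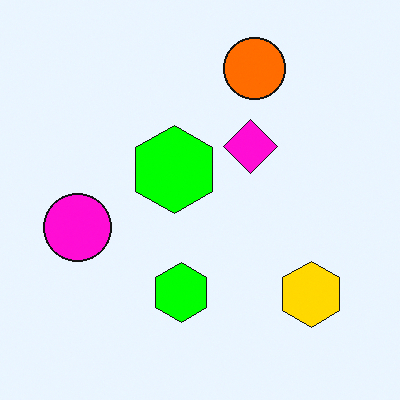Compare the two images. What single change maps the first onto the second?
Made much more vivid (saturation change).

All colors are more vivid — a global saturation change.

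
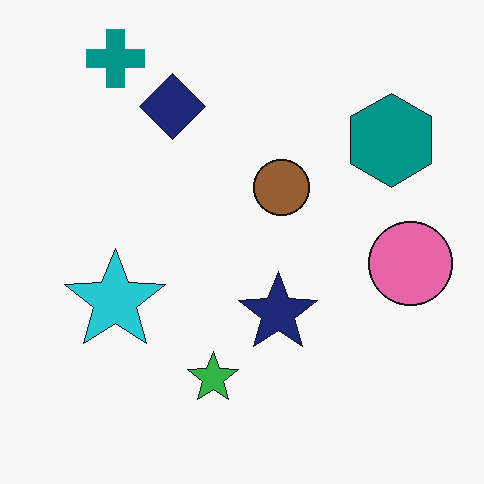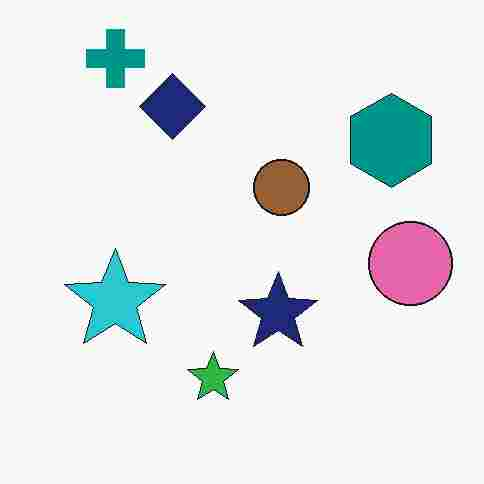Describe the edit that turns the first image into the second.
The transformation is: degraded with heavy JPEG compression.

Blocky 8×8 compression artifacts appear around shape edges and the flat background shows ringing — characteristic JPEG degradation.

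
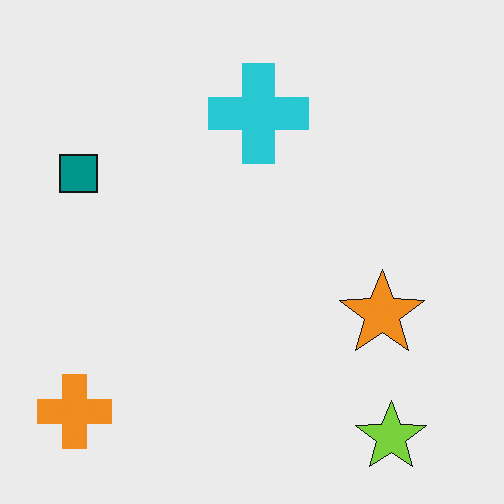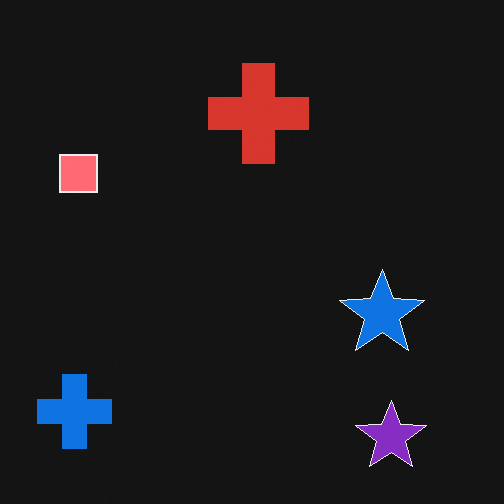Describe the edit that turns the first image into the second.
It was color-inverted (negative).

The light background has become dark and every shape's color is its complement — a photographic negative.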